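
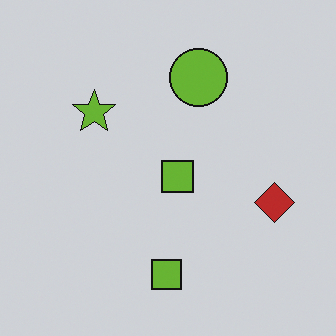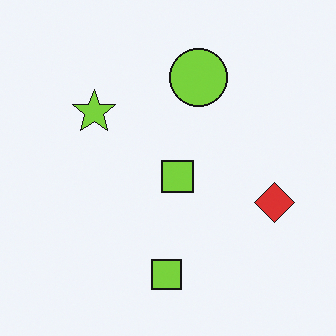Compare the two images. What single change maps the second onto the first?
The transformation is: slightly darkened.

Every pixel — background and shapes alike — is uniformly darkened.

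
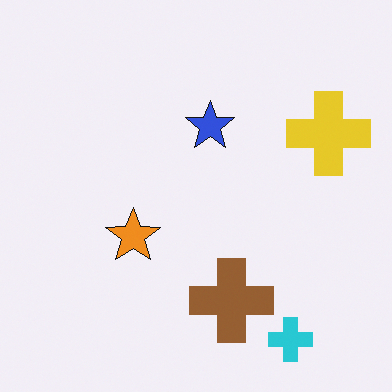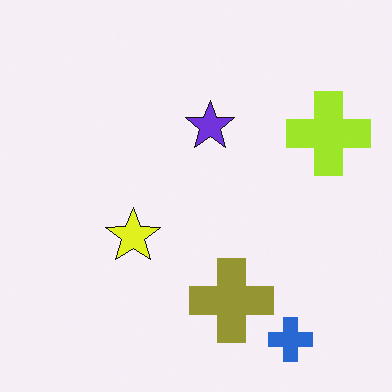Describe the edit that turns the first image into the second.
Hue-shifted slightly.

Every shape's color has rotated by the same amount around the hue wheel — a uniform hue shift.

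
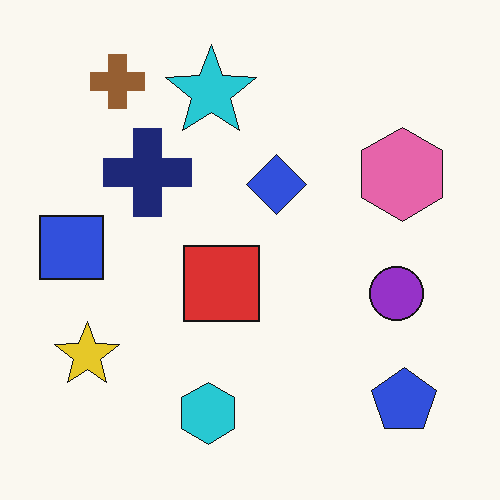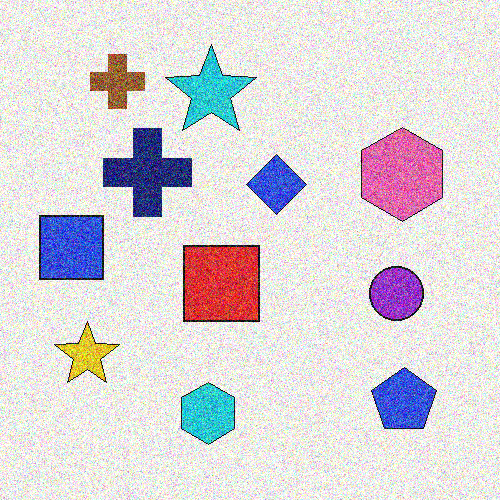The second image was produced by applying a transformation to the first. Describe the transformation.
It was degraded with heavy additive noise.

Random speckle covers the whole image, including the flat background.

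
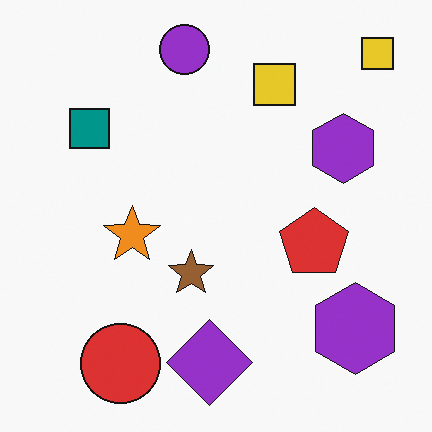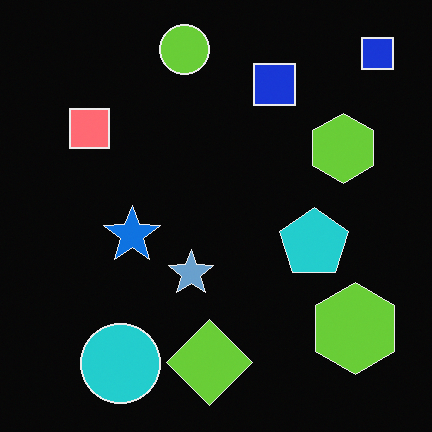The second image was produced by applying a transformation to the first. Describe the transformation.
It was color-inverted (negative).

The light background has become dark and every shape's color is its complement — a photographic negative.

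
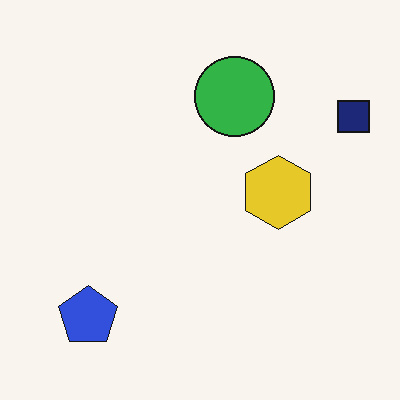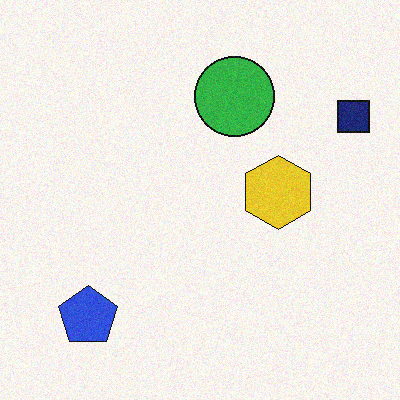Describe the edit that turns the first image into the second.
The transformation is: degraded with a light layer of grain.

Random speckle covers the whole image, including the flat background.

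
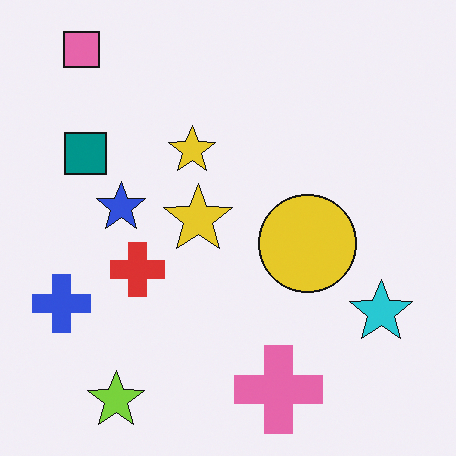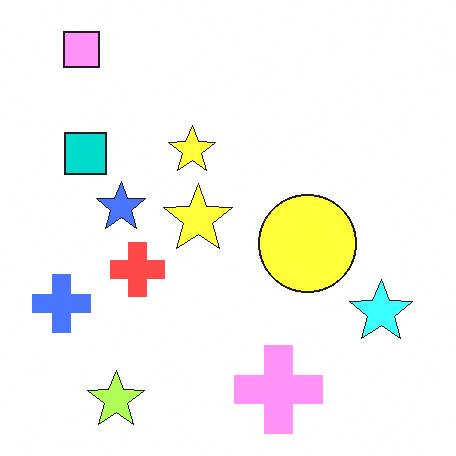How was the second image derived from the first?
It was substantially brightened.

Every pixel — background and shapes alike — is uniformly brightened.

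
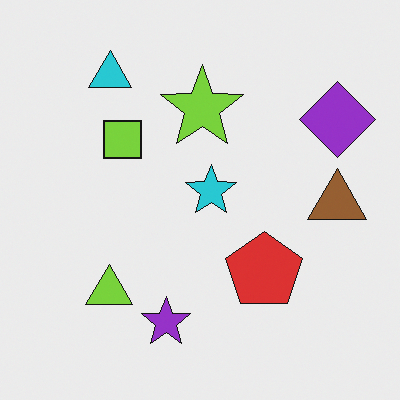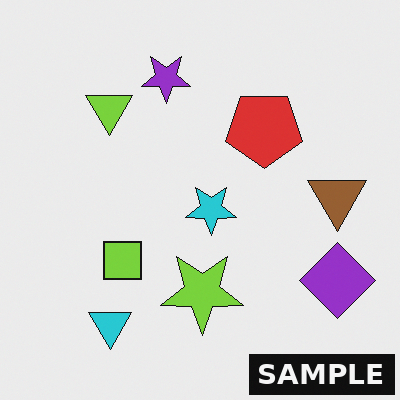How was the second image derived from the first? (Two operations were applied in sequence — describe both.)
The transformation is: flipped vertically (top ↔ bottom), then watermarked with the text "SAMPLE" in the lower-right corner.

The cyan triangle is in the top-left of the first image and the bottom-left of the second — shapes on opposite sides of the horizontal midline have swapped in a mirror flip. A dark label reading "SAMPLE" appears in the lower-right corner.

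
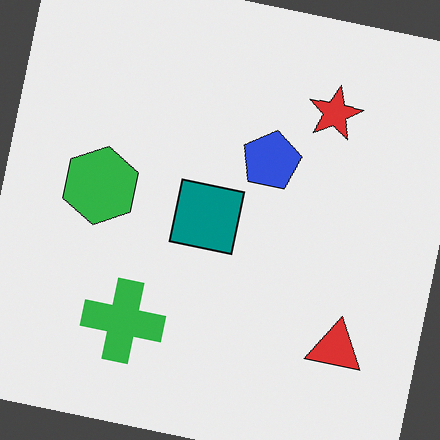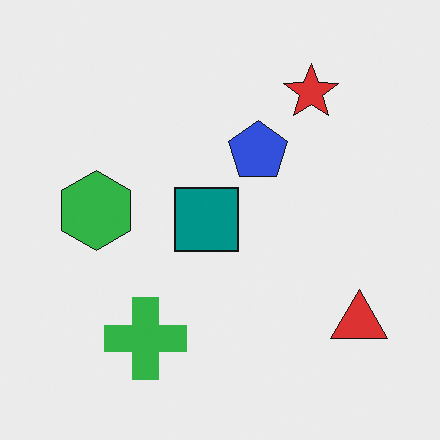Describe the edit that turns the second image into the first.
The first image is the second rotated clockwise by a slight angle.

Every shape is tilted by the same angle and the image corners show triangular fill wedges — a whole-image rotation by a non-right angle.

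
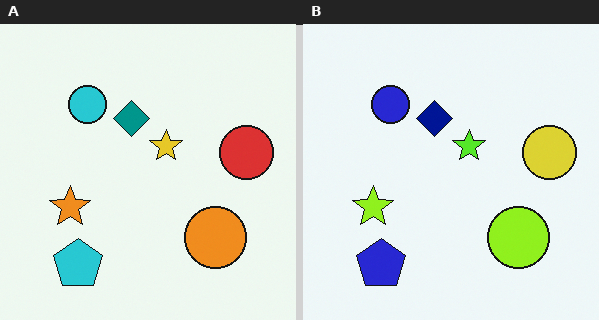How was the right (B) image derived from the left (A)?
The image was hue-shifted by a small amount.

Every shape's color has rotated by the same amount around the hue wheel — a uniform hue shift.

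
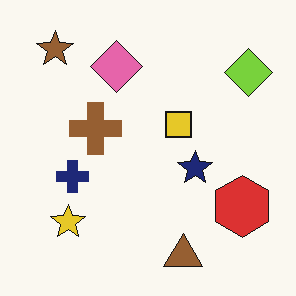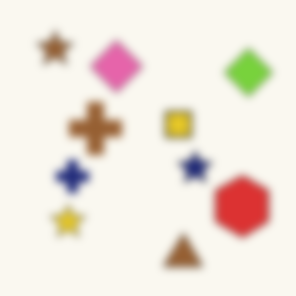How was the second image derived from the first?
Moderately blurred.

Shape edges and outlines are uniformly softened across the whole image.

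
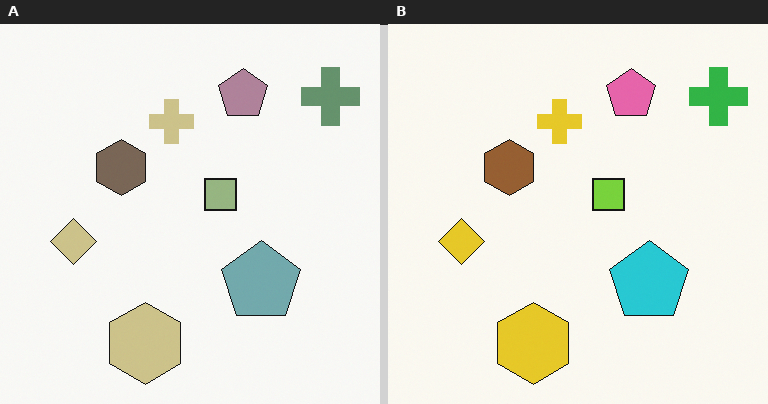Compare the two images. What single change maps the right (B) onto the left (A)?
The transformation is: made much more muted (saturation change).

All colors are more muted and greyish — a global saturation change.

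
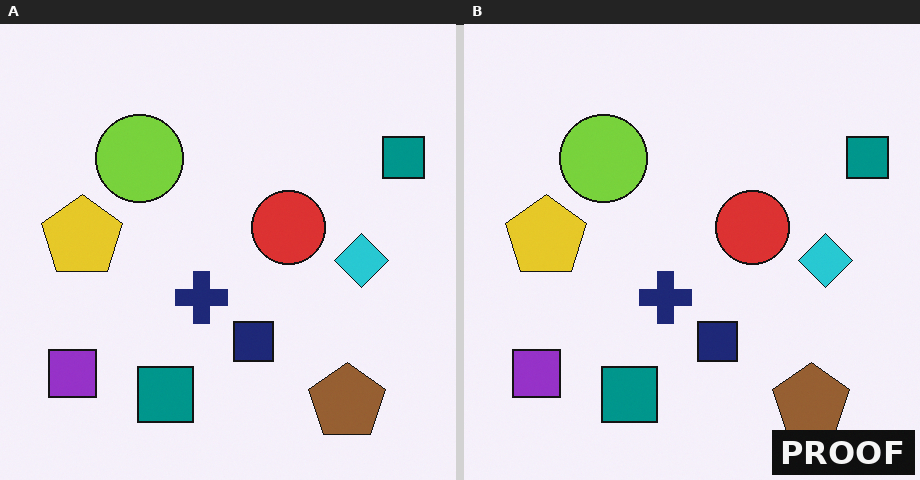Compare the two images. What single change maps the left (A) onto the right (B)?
This is the original image watermarked with the text "PROOF" in the lower-right corner.

A dark label reading "PROOF" appears in the lower-right corner.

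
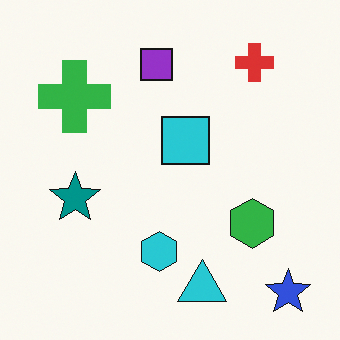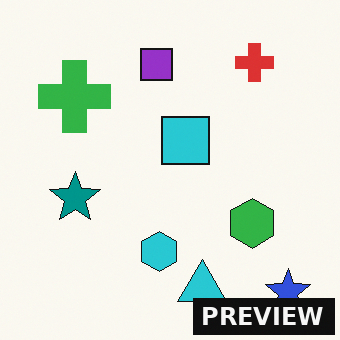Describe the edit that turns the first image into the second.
This is the original image watermarked with the text "PREVIEW" in the lower-right corner.

A dark label reading "PREVIEW" appears in the lower-right corner.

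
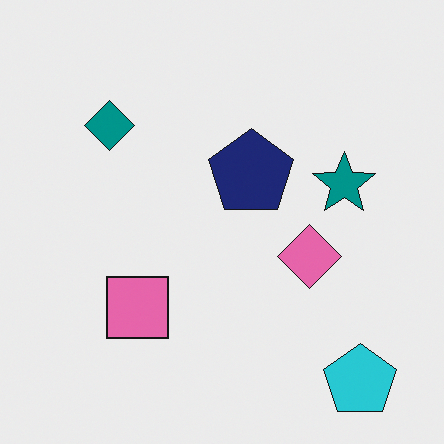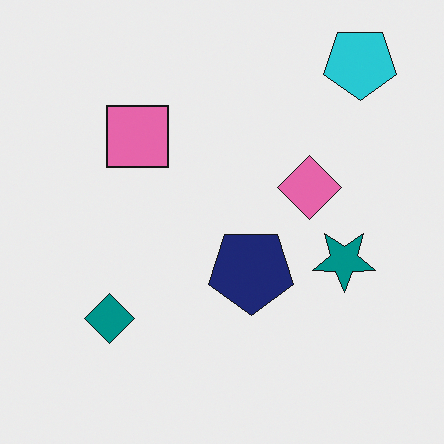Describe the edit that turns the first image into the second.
It was flipped vertically (top ↔ bottom).

The cyan pentagon is in the bottom-right of the first image and the top-right of the second — shapes on opposite sides of the horizontal midline have swapped in a mirror flip.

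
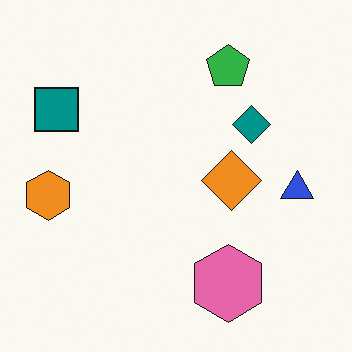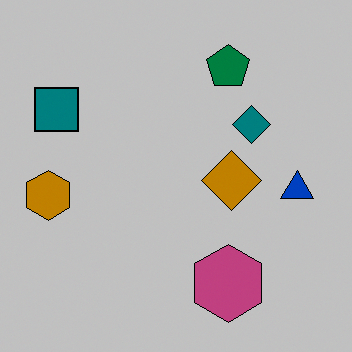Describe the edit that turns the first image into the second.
This is the original image aggressively posterized.

Each flat color has snapped to a coarser quantized level — most visibly, the near-white background has dropped to a flat grey.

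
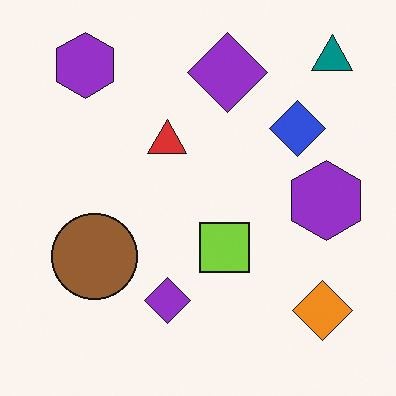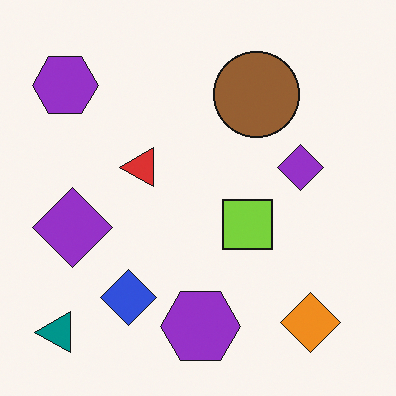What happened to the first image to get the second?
The transformation is: transposed (reflected across the top-left ↔ bottom-right diagonal).

Shapes have swapped their row and column positions — what was in the top-right is now in the bottom-left — a diagonal reflection.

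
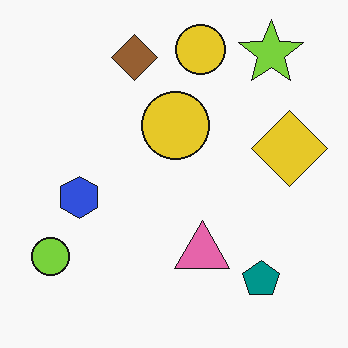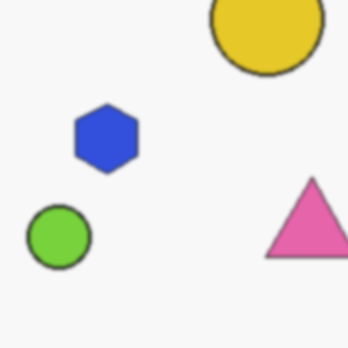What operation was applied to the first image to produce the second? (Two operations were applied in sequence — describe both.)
The transformation is: given a subtle gaussian blur, then cropped to a noticeably smaller region and rescaled.

Shape edges and outlines are uniformly softened across the whole image. The visible shapes are larger and the field of view is narrower; shapes near the original edges may be partly or wholly outside the frame — a crop-and-rescale.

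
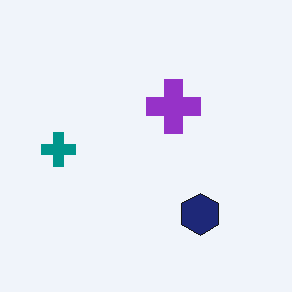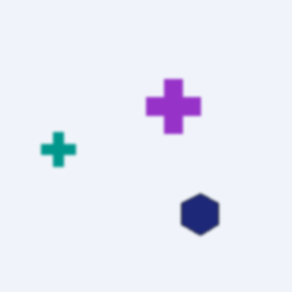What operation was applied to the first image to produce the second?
The second image is the first lightly blurred.

Shape edges and outlines are uniformly softened across the whole image.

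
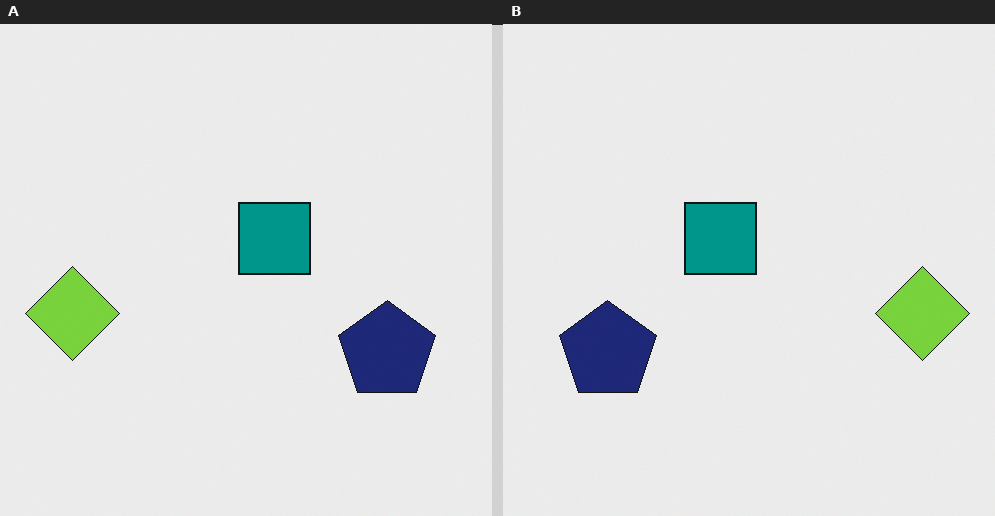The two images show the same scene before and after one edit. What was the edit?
It was flipped horizontally (left ↔ right).

The lime diamond is in the left of the left (A) image and the right of the right (B) — shapes on opposite sides of the vertical midline have swapped in a mirror flip.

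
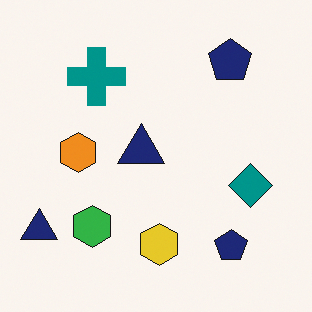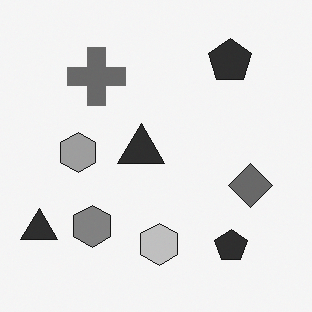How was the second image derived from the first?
The image was converted to grayscale.

All color is removed — every shape is now a shade of grey.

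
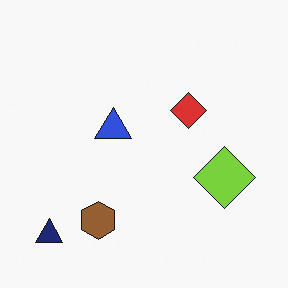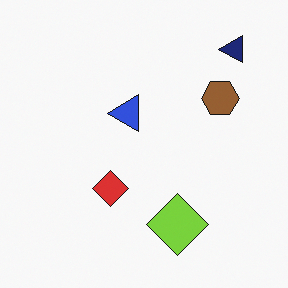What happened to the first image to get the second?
The second image is the first transposed (reflected across the top-left ↔ bottom-right diagonal).

Shapes have swapped their row and column positions — what was in the top-right is now in the bottom-left — a diagonal reflection.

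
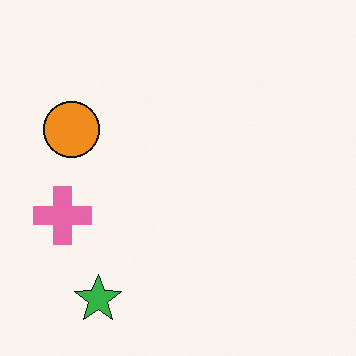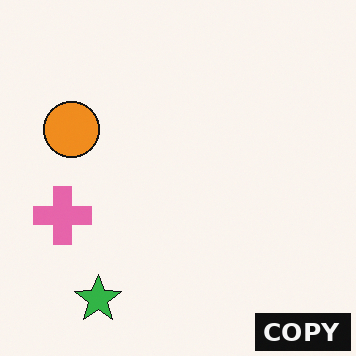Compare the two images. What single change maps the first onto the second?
The transformation is: watermarked with the text "COPY" in the lower-right corner.

A dark label reading "COPY" appears in the lower-right corner.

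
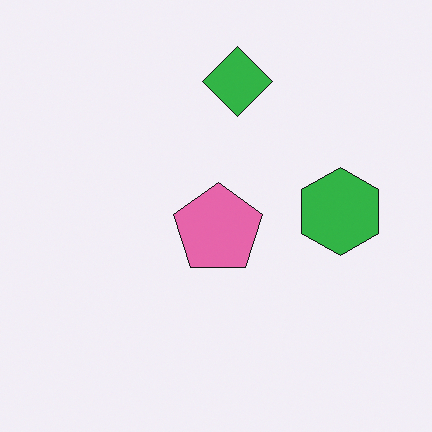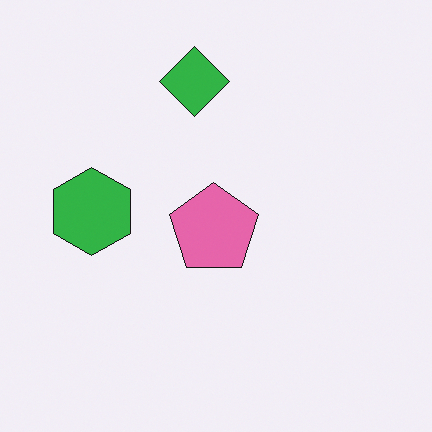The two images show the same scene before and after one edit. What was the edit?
The image was flipped horizontally (left ↔ right).

The green hexagon is in the right of the first image and the left of the second — shapes on opposite sides of the vertical midline have swapped in a mirror flip.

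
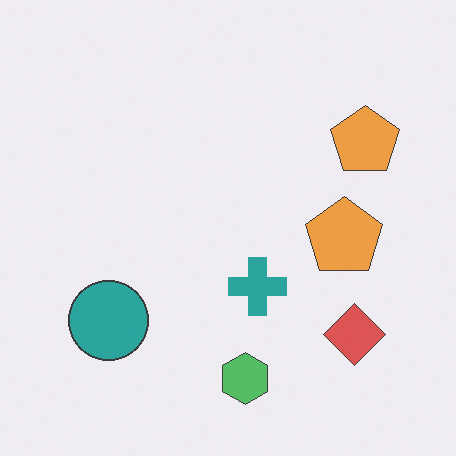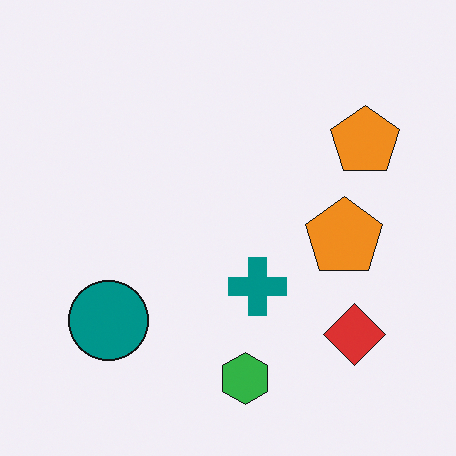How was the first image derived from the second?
The image was given slightly reduced contrast.

Tones are pushed toward mid-grey across the whole image — a global contrast change.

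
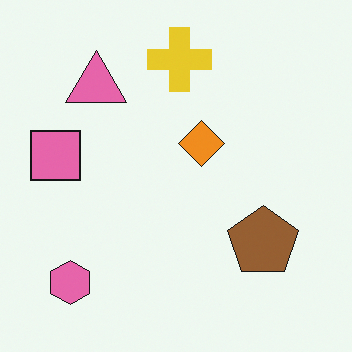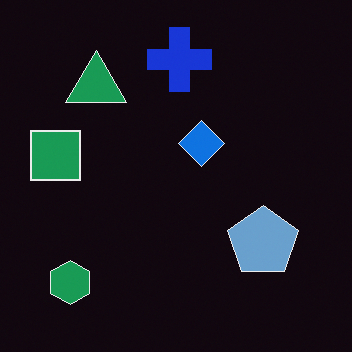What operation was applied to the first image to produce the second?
The image was color-inverted (negative).

The light background has become dark and every shape's color is its complement — a photographic negative.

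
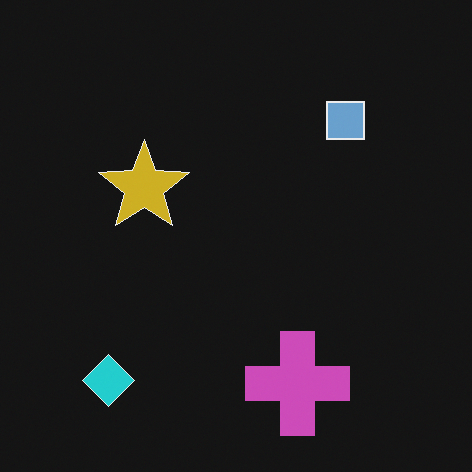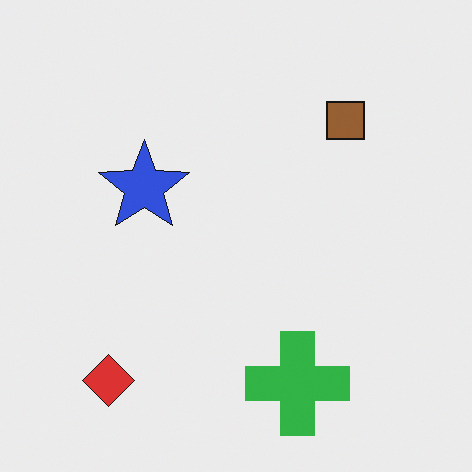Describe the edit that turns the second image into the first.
The image was color-inverted (negative).

The light background has become dark and every shape's color is its complement — a photographic negative.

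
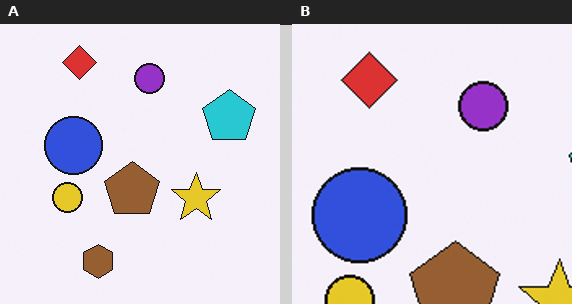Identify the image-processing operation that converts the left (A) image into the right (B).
Cropped tightly and scaled back up.

The visible shapes are larger and the field of view is narrower; shapes near the original edges may be partly or wholly outside the frame — a crop-and-rescale.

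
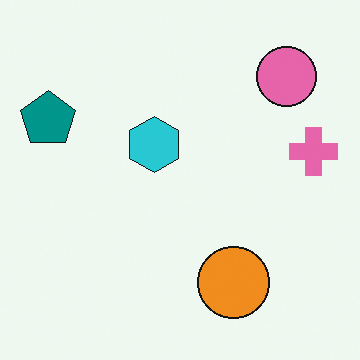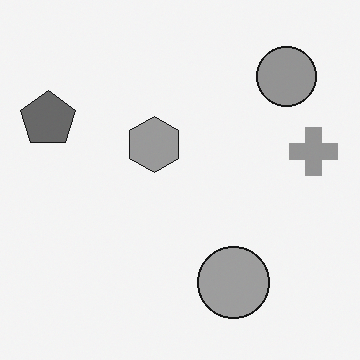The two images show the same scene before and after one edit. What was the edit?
This is the original image converted to grayscale.

All color is removed — every shape is now a shade of grey.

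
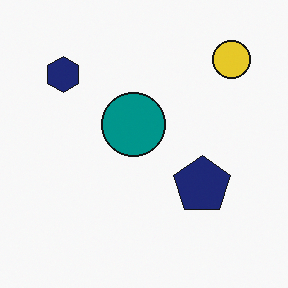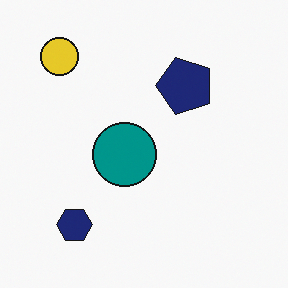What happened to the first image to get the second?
The transformation is: rotated 90° counter-clockwise.

The yellow circle sits in the top-right of the first image and the top-left of the second — consistent with a whole-image 90° counter-clockwise rotation.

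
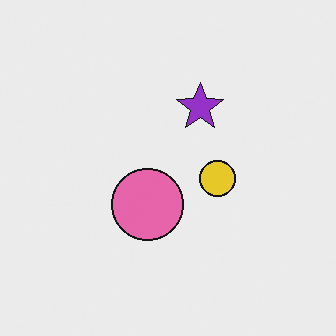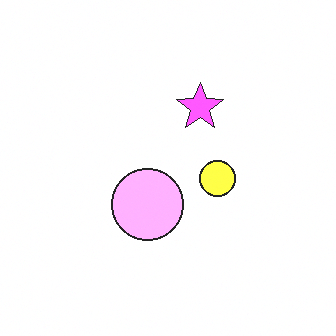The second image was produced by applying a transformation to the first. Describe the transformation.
The image was noticeably brightened.

Every pixel — background and shapes alike — is uniformly brightened.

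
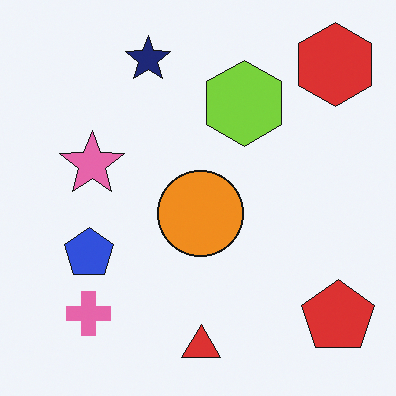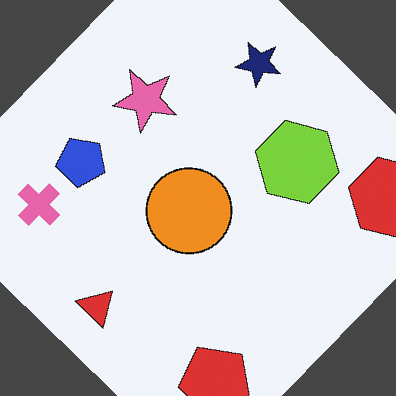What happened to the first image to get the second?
The image was rotated clockwise by a large amount — several tens of degrees.

Every shape is tilted by the same angle and the image corners show triangular fill wedges — a whole-image rotation by a non-right angle.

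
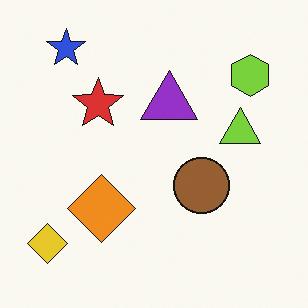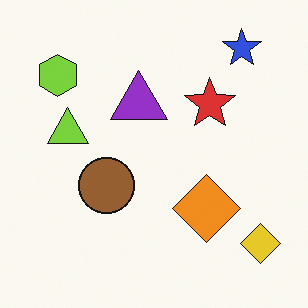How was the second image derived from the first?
The second image is the first flipped horizontally (left ↔ right).

The yellow diamond is in the bottom-left of the first image and the bottom-right of the second — shapes on opposite sides of the vertical midline have swapped in a mirror flip.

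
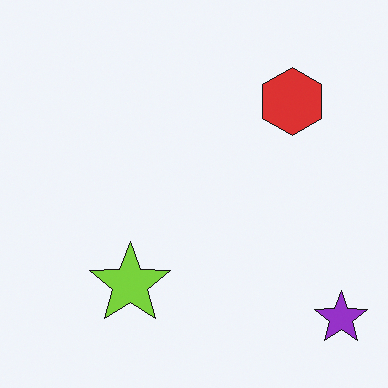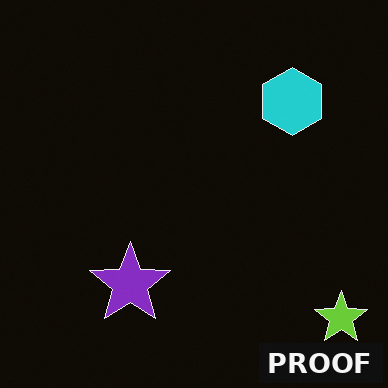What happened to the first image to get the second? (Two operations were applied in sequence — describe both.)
The image was color-inverted (negative), then watermarked with the text "PROOF" in the lower-right corner.

The light background has become dark and every shape's color is its complement — a photographic negative. A dark label reading "PROOF" appears in the lower-right corner.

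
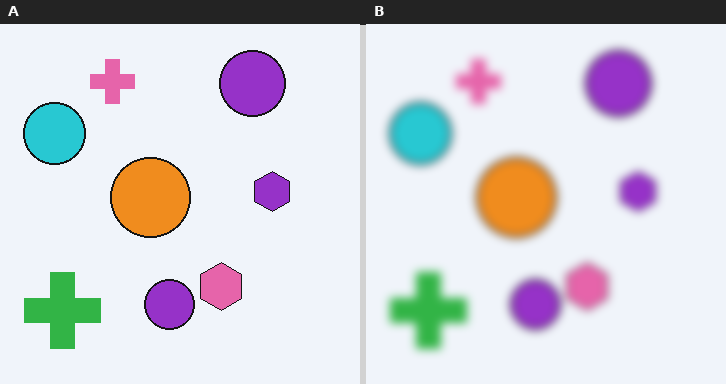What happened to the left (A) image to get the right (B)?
It was moderately blurred.

Shape edges and outlines are uniformly softened across the whole image.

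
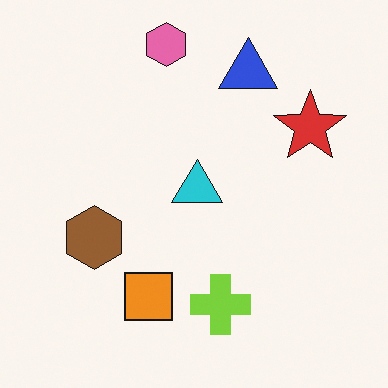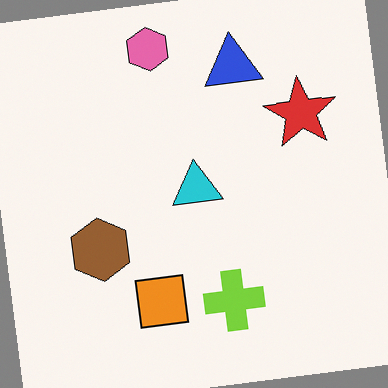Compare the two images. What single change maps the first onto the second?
The second image is the first rotated counter-clockwise by a slight angle.

Every shape is tilted by the same angle and the image corners show triangular fill wedges — a whole-image rotation by a non-right angle.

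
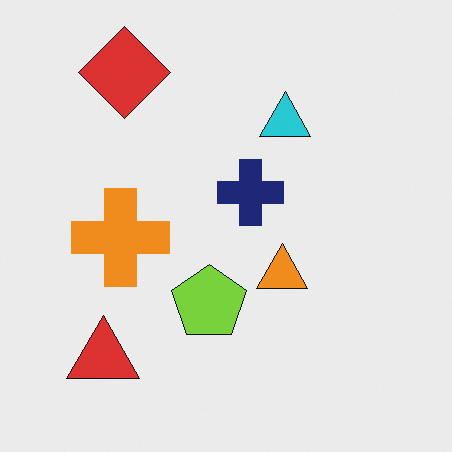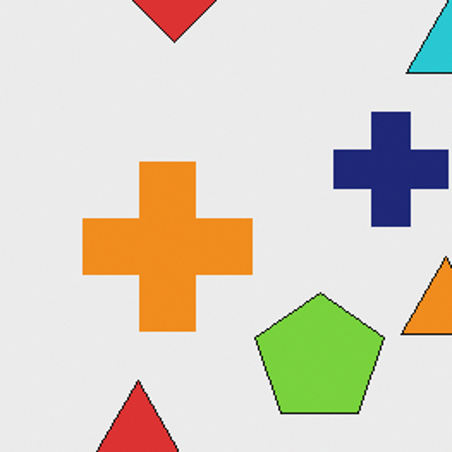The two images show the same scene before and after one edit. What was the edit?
The image was cropped tightly and scaled back up.

The visible shapes are larger and the field of view is narrower; shapes near the original edges may be partly or wholly outside the frame — a crop-and-rescale.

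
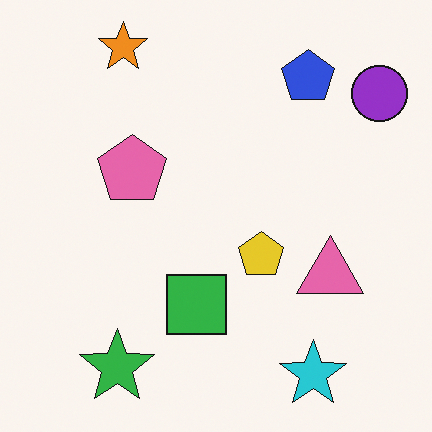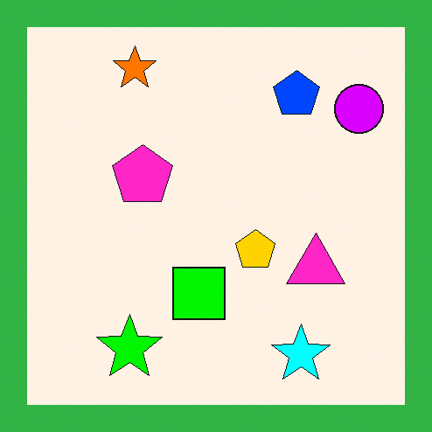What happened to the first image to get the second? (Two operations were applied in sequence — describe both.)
The second image is the first heavily oversaturated, then framed with a green border.

All colors are more vivid — a global saturation change. A solid green frame runs around the edge of the second image, with the content slightly shrunk inside it.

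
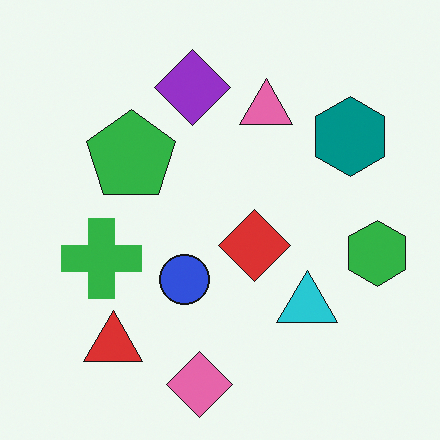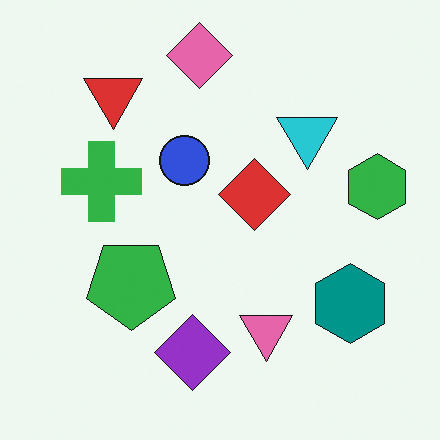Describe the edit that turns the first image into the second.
The second image is the first flipped vertically (top ↔ bottom).

The pink diamond is in the bottom of the first image and the top of the second — shapes on opposite sides of the horizontal midline have swapped in a mirror flip.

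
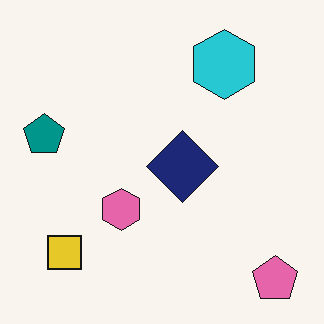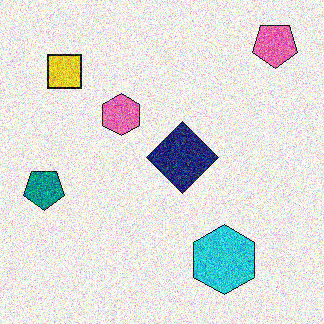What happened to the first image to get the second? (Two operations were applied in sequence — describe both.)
Flipped vertically (top ↔ bottom), then degraded with a thick layer of grain.

The pink pentagon is in the bottom-right of the first image and the top-right of the second — shapes on opposite sides of the horizontal midline have swapped in a mirror flip. Random speckle covers the whole image, including the flat background.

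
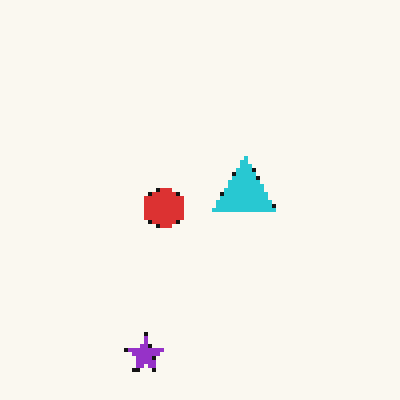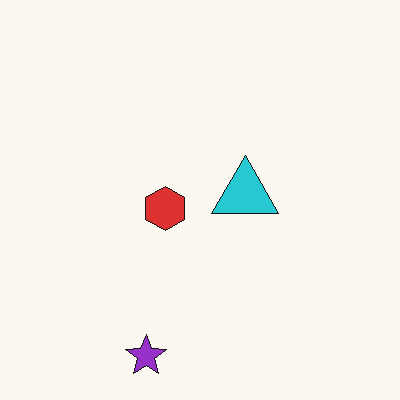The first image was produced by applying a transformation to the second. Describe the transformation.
Mildly pixelated.

Shapes are reduced to large square blocks; fine edges and outlines are lost — a downscale-then-upscale (mosaic) effect.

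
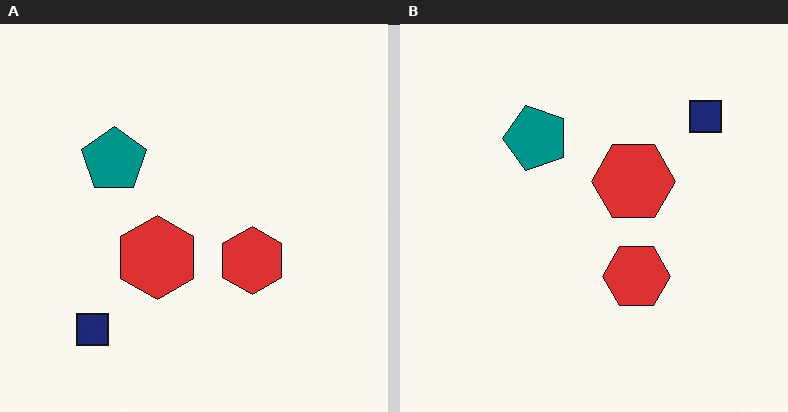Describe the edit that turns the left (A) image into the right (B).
This is the original image transposed (reflected across the top-left ↔ bottom-right diagonal).

Shapes have swapped their row and column positions — what was in the top-right is now in the bottom-left — a diagonal reflection.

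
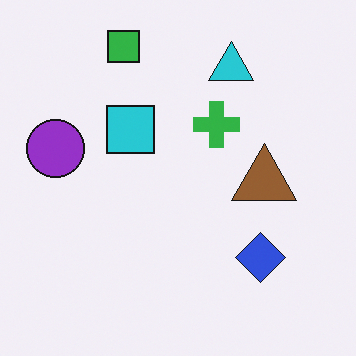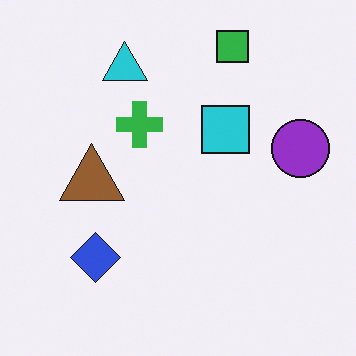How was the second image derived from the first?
This is the original image flipped horizontally (left ↔ right).

The purple circle is in the left of the first image and the right of the second — shapes on opposite sides of the vertical midline have swapped in a mirror flip.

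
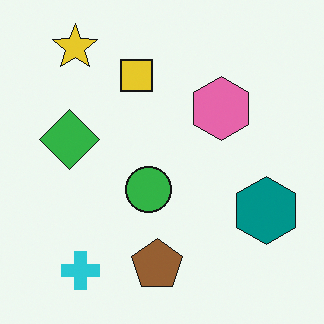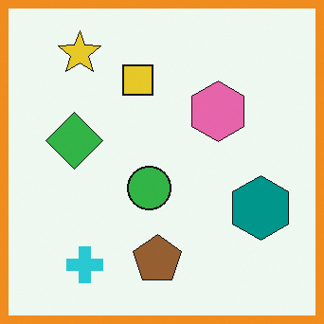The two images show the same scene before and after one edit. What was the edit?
Framed with a orange border.

A solid orange frame runs around the edge of the second image, with the content slightly shrunk inside it.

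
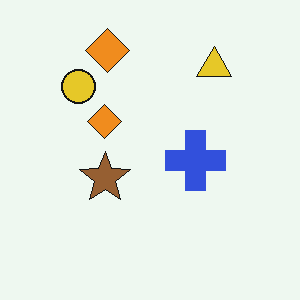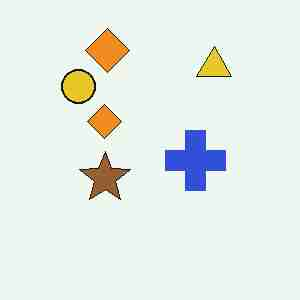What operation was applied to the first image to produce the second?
This is the original image heavily JPEG-compressed with obvious blocking artifacts.

Blocky 8×8 compression artifacts appear around shape edges and the flat background shows ringing — characteristic JPEG degradation.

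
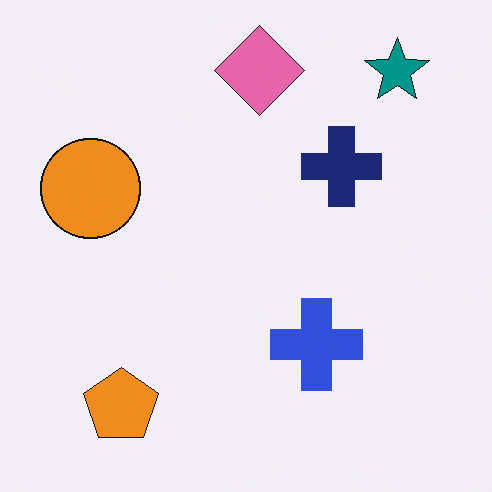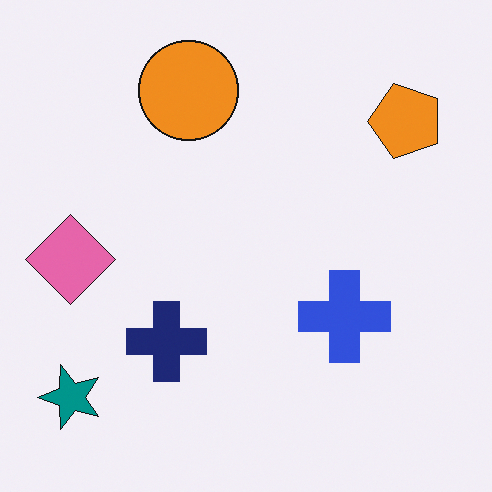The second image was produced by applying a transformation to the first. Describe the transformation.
This is the original image transposed (reflected across the top-left ↔ bottom-right diagonal).

Shapes have swapped their row and column positions — what was in the top-right is now in the bottom-left — a diagonal reflection.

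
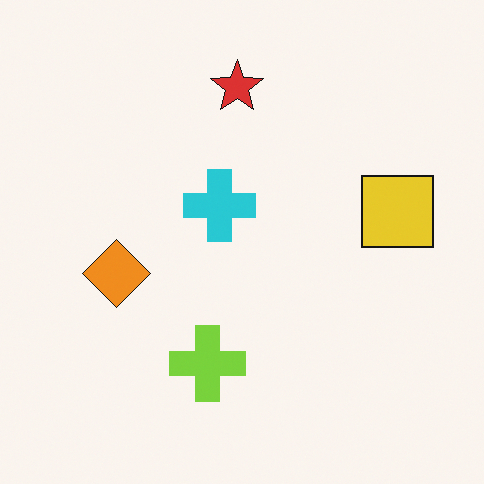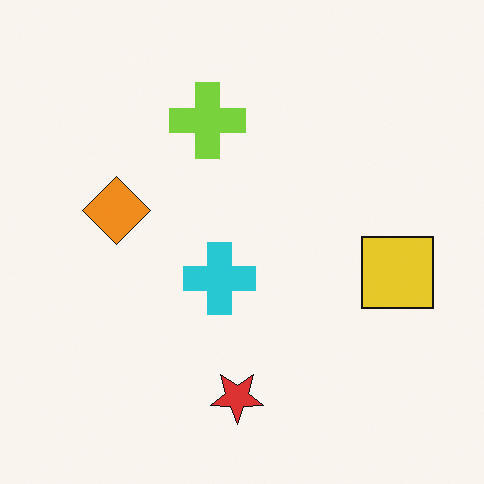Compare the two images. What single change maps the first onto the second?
The transformation is: flipped vertically (top ↔ bottom).

The red star is in the top of the first image and the bottom of the second — shapes on opposite sides of the horizontal midline have swapped in a mirror flip.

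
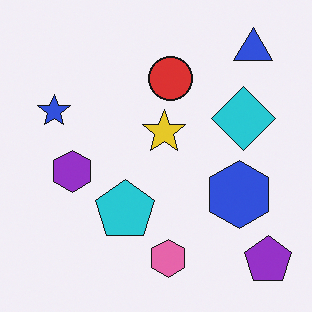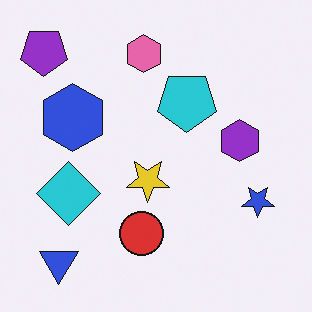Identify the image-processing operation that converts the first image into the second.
The image was rotated 180°.

The purple pentagon sits in the bottom-right of the first image and the top-left of the second — consistent with a whole-image 180° rotation.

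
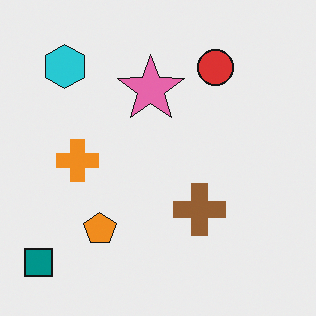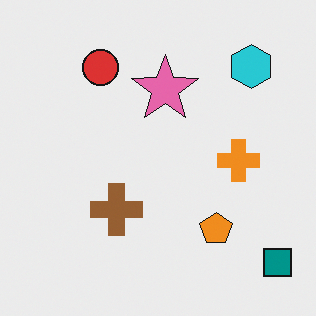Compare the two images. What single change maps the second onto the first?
Flipped horizontally (left ↔ right).

The teal square is in the bottom-right of the second image and the bottom-left of the first — shapes on opposite sides of the vertical midline have swapped in a mirror flip.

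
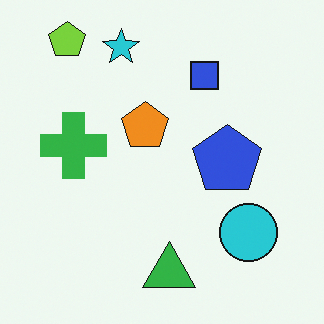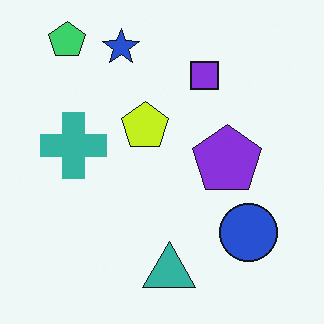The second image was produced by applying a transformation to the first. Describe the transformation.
It was hue-shifted slightly.

Every shape's color has rotated by the same amount around the hue wheel — a uniform hue shift.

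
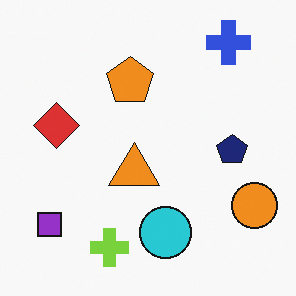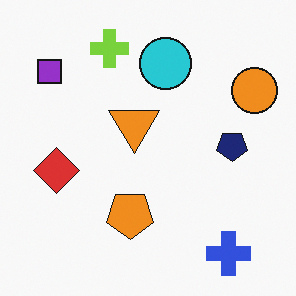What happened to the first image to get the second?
Flipped vertically (top ↔ bottom).

The blue cross is in the top-right of the first image and the bottom-right of the second — shapes on opposite sides of the horizontal midline have swapped in a mirror flip.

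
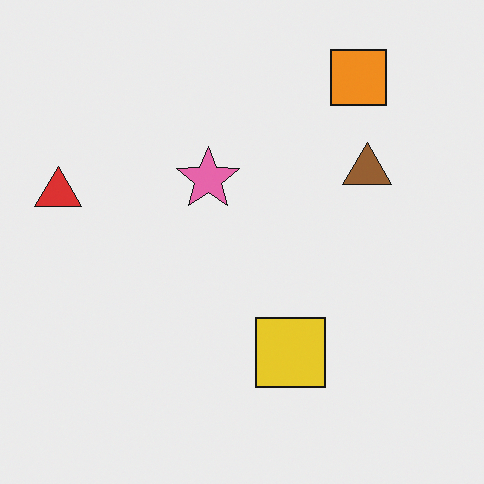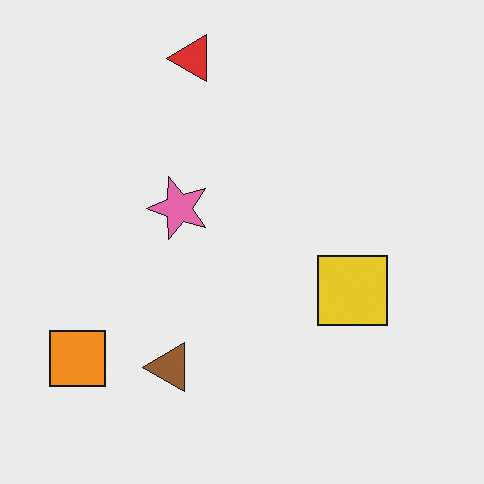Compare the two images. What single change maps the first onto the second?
The image was transposed (reflected across the top-left ↔ bottom-right diagonal).

Shapes have swapped their row and column positions — what was in the top-right is now in the bottom-left — a diagonal reflection.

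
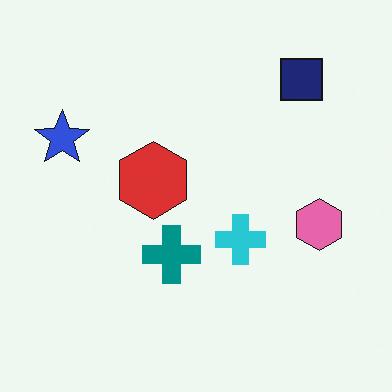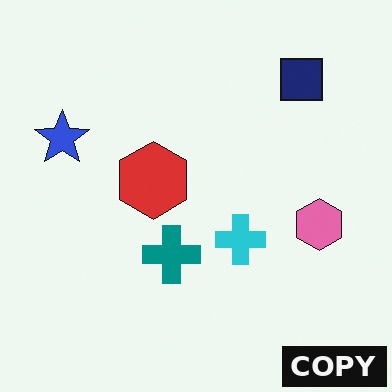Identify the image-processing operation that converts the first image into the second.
It was watermarked with the text "COPY" in the lower-right corner.

A dark label reading "COPY" appears in the lower-right corner.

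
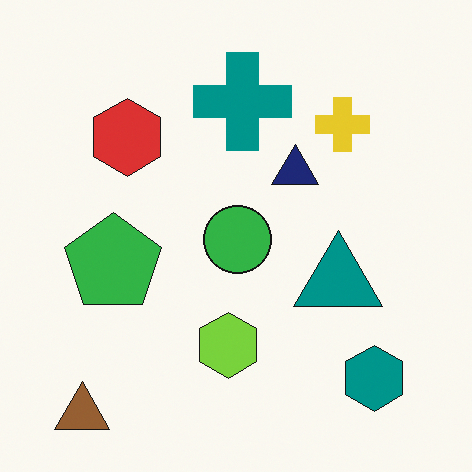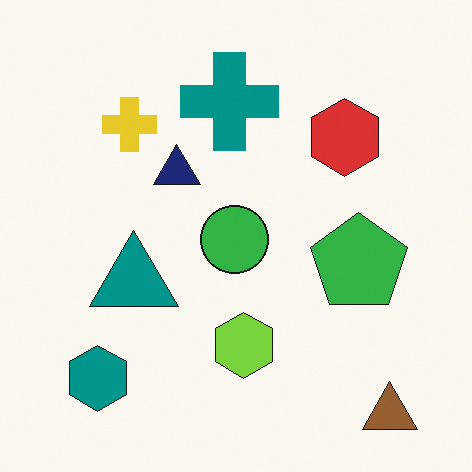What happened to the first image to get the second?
The image was flipped horizontally (left ↔ right).

The brown triangle is in the bottom-left of the first image and the bottom-right of the second — shapes on opposite sides of the vertical midline have swapped in a mirror flip.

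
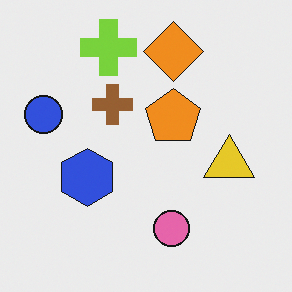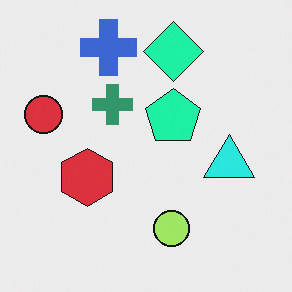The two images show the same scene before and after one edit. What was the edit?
It was hue-shifted noticeably.

Every shape's color has rotated by the same amount around the hue wheel — a uniform hue shift.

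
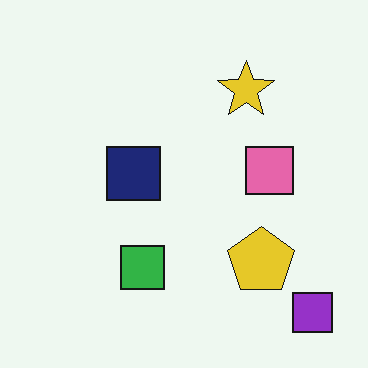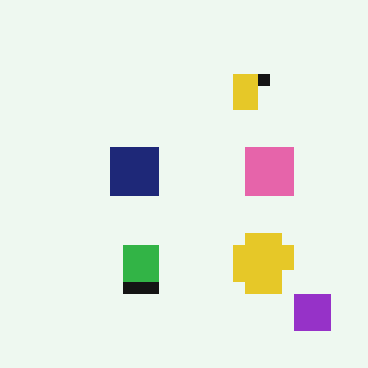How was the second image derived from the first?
The transformation is: heavily pixelated into large blocks.

Shapes are reduced to large square blocks; fine edges and outlines are lost — a downscale-then-upscale (mosaic) effect.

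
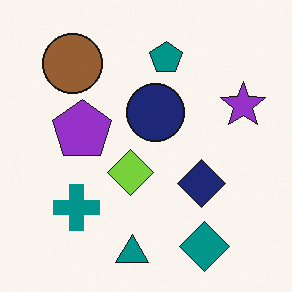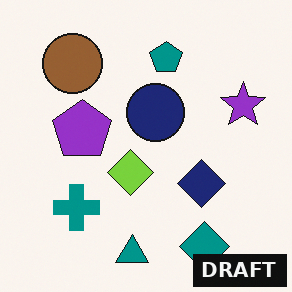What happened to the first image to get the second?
It was watermarked with the text "DRAFT" in the lower-right corner.

A dark label reading "DRAFT" appears in the lower-right corner.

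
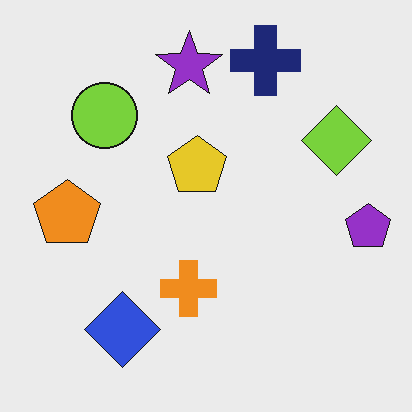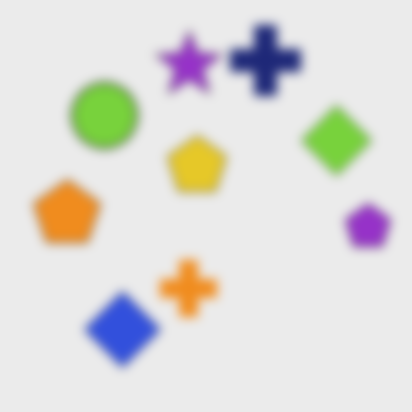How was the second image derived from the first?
The second image is the first heavily blurred.

Shape edges and outlines are uniformly softened across the whole image.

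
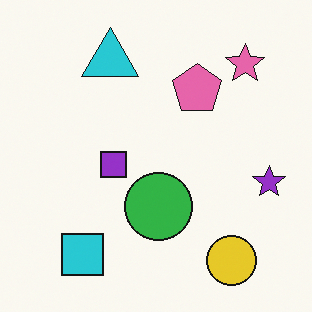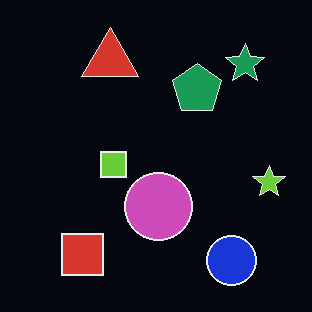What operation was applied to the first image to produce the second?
Color-inverted (negative).

The light background has become dark and every shape's color is its complement — a photographic negative.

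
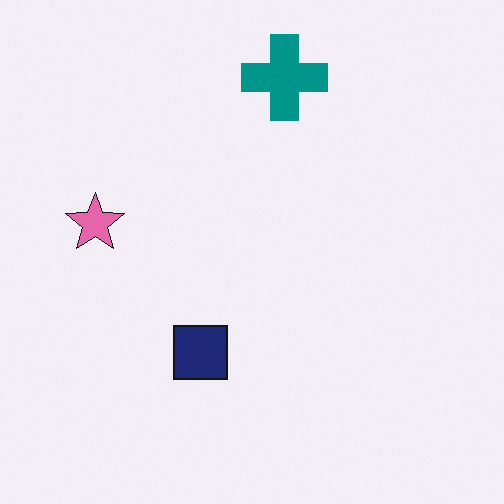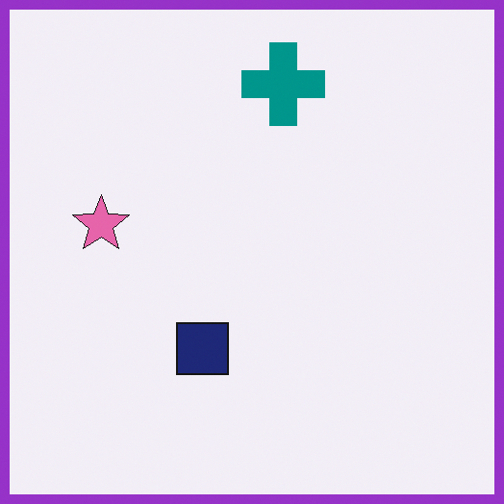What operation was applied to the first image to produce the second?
Framed with a purple border.

A solid purple frame runs around the edge of the second image, with the content slightly shrunk inside it.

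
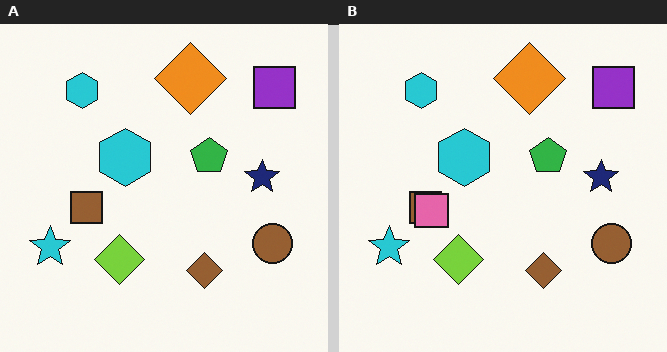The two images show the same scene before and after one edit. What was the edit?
The transformation is: overlaid with an additional pink square.

A pink square appears in the right (B) image that is absent from the left (A).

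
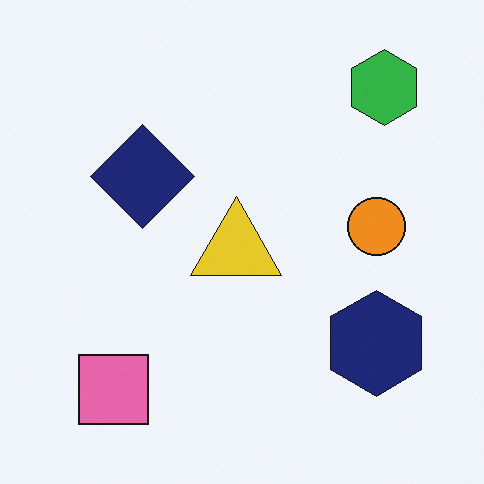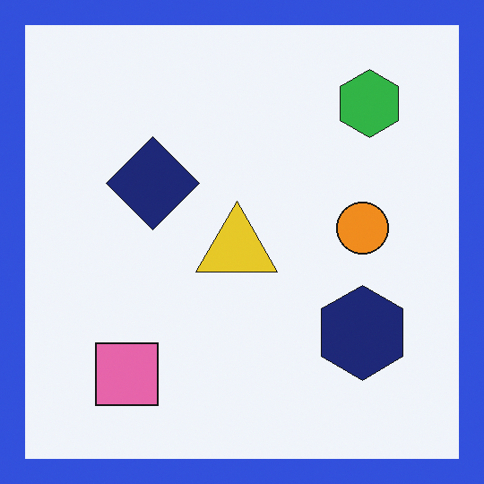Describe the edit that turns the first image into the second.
The transformation is: framed with a blue border.

A solid blue frame runs around the edge of the second image, with the content slightly shrunk inside it.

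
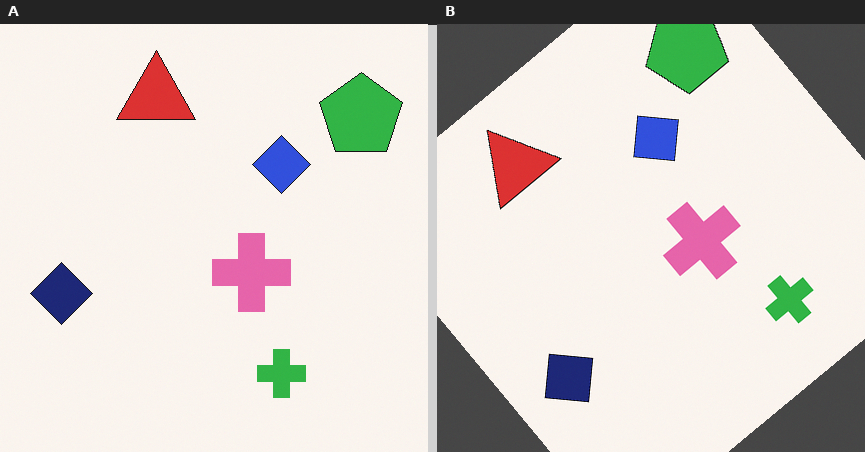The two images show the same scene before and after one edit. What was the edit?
This is the original image rotated counter-clockwise by a large amount — several tens of degrees.

Every shape is tilted by the same angle and the image corners show triangular fill wedges — a whole-image rotation by a non-right angle.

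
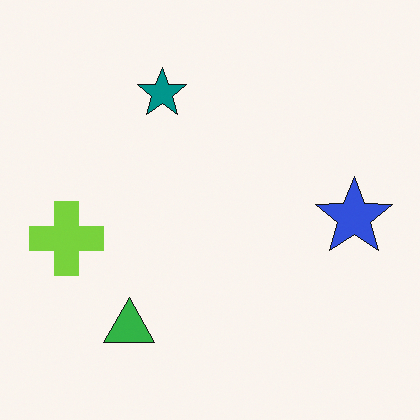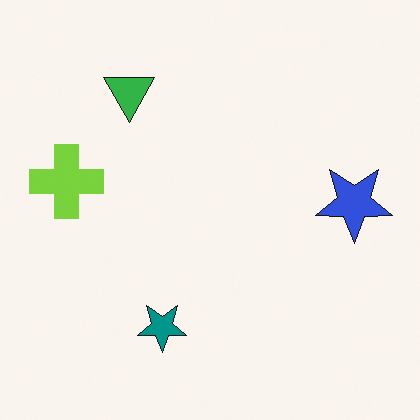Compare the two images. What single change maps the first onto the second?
The second image is the first flipped vertically (top ↔ bottom).

The green triangle is in the bottom-left of the first image and the top-left of the second — shapes on opposite sides of the horizontal midline have swapped in a mirror flip.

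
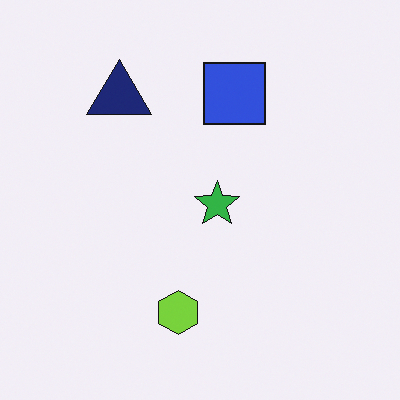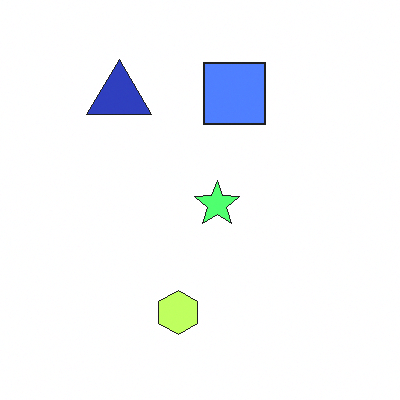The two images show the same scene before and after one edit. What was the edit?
The second image is the first brightened a lot.

Every pixel — background and shapes alike — is uniformly brightened.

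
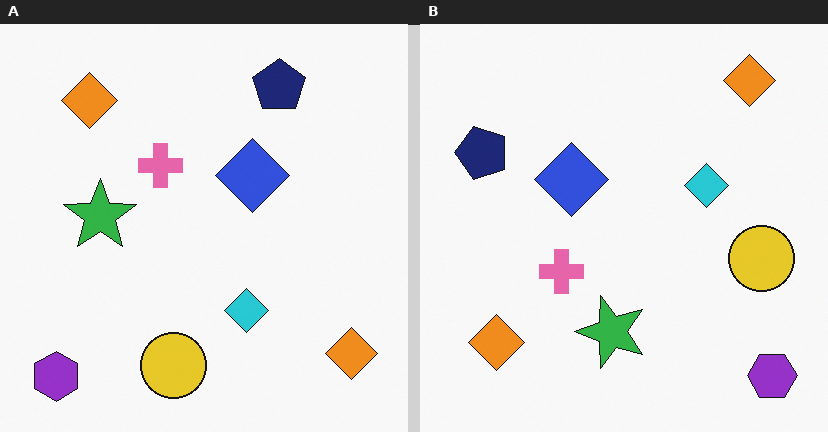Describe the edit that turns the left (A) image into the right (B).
The image was rotated 90° counter-clockwise.

The purple hexagon sits in the bottom-left of the left (A) image and the bottom-right of the right (B) — consistent with a whole-image 90° counter-clockwise rotation.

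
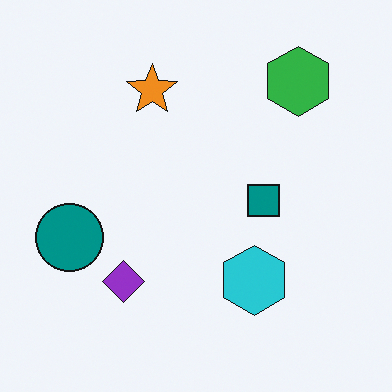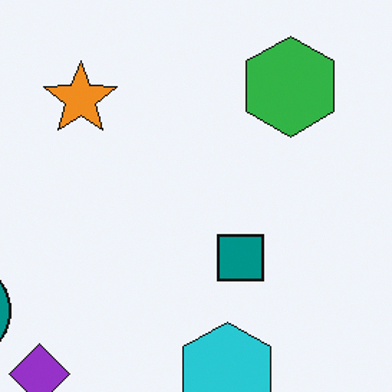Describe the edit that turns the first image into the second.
Cropped slightly and scaled back up.

The visible shapes are larger and the field of view is narrower; shapes near the original edges may be partly or wholly outside the frame — a crop-and-rescale.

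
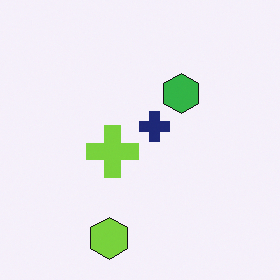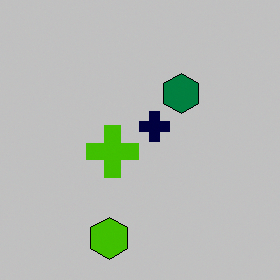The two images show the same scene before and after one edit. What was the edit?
It was heavily posterized to just a handful of flat colors.

Each flat color has snapped to a coarser quantized level — most visibly, the near-white background has dropped to a flat grey.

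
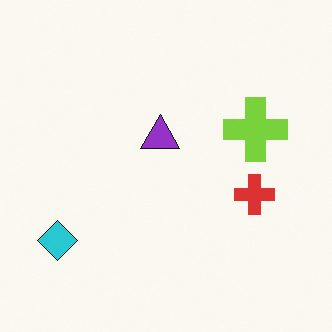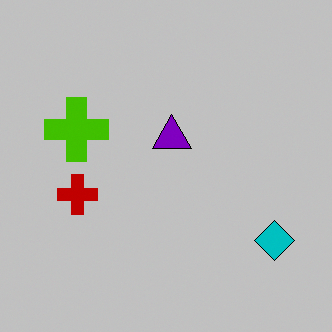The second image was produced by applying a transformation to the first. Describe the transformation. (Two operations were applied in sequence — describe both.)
The transformation is: aggressively posterized, then flipped horizontally (left ↔ right).

Each flat color has snapped to a coarser quantized level — most visibly, the near-white background has dropped to a flat grey. The cyan diamond is in the bottom-left of the first image and the bottom-right of the second — shapes on opposite sides of the vertical midline have swapped in a mirror flip.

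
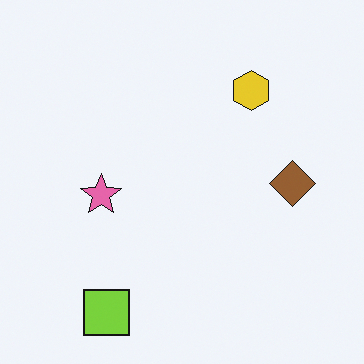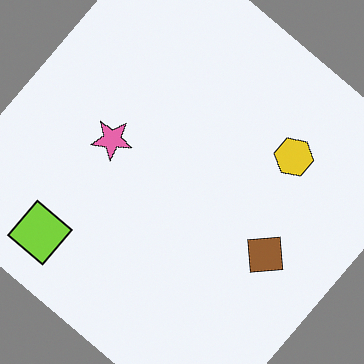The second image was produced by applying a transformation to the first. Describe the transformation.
Rotated clockwise by a large amount — several tens of degrees.

Every shape is tilted by the same angle and the image corners show triangular fill wedges — a whole-image rotation by a non-right angle.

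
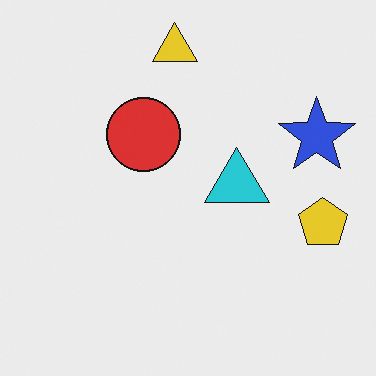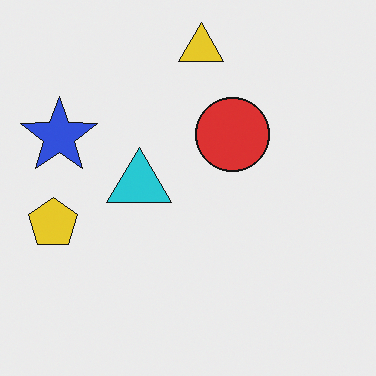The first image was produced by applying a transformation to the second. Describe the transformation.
The image was flipped horizontally (left ↔ right).

The yellow pentagon is in the left of the second image and the right of the first — shapes on opposite sides of the vertical midline have swapped in a mirror flip.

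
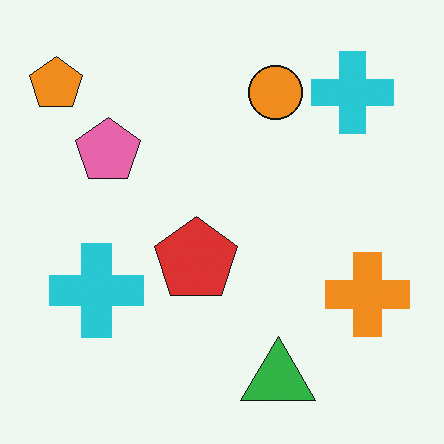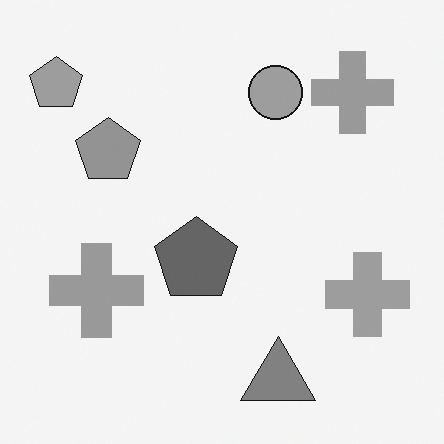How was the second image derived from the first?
The second image is the first converted to grayscale.

All color is removed — every shape is now a shade of grey.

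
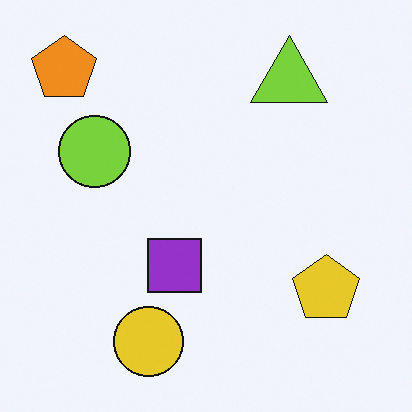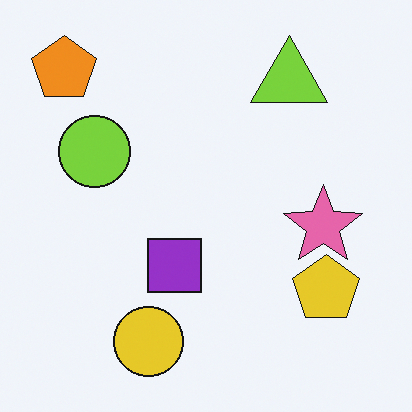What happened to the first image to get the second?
It was overlaid with an additional pink star.

A pink star appears in the second image that is absent from the first.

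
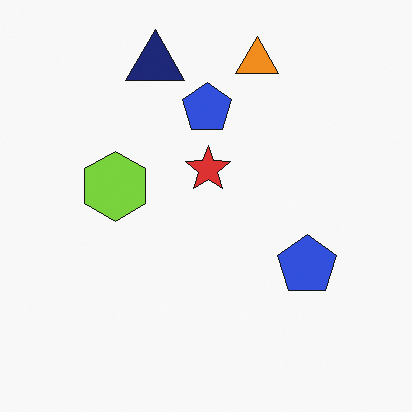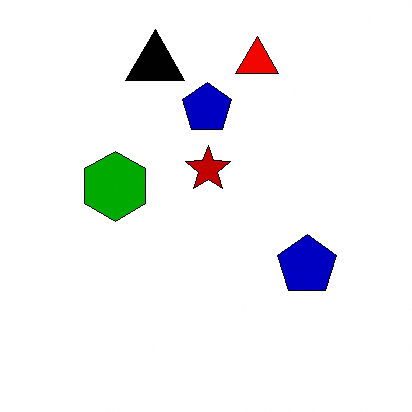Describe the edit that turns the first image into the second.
The transformation is: given much higher contrast.

Tones are pushed away from mid-grey across the whole image — a global contrast change.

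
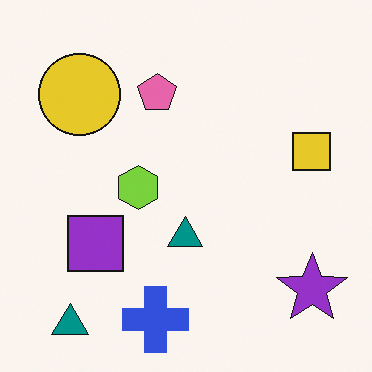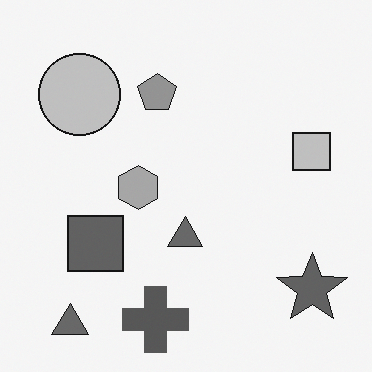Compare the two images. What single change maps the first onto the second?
It was converted to grayscale.

All color is removed — every shape is now a shade of grey.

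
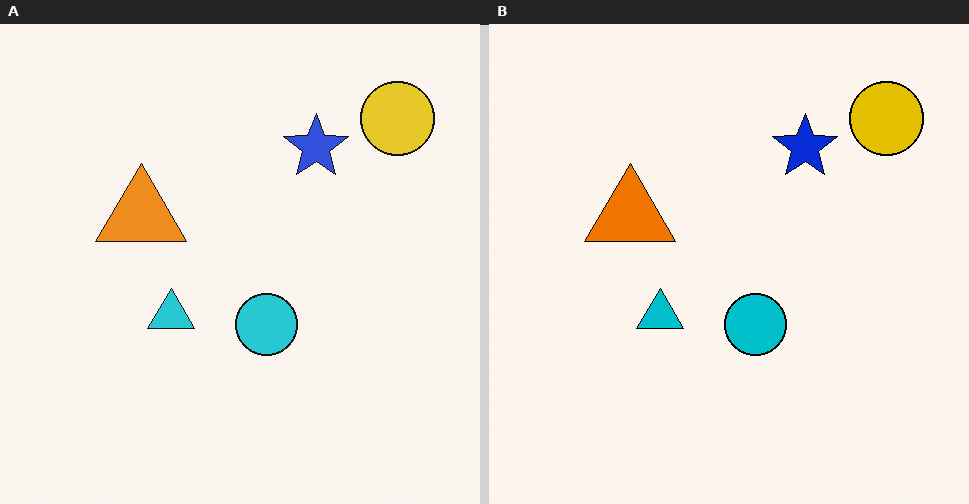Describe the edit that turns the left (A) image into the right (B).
The right (B) image is the left (A) given slightly increased contrast.

Tones are pushed away from mid-grey across the whole image — a global contrast change.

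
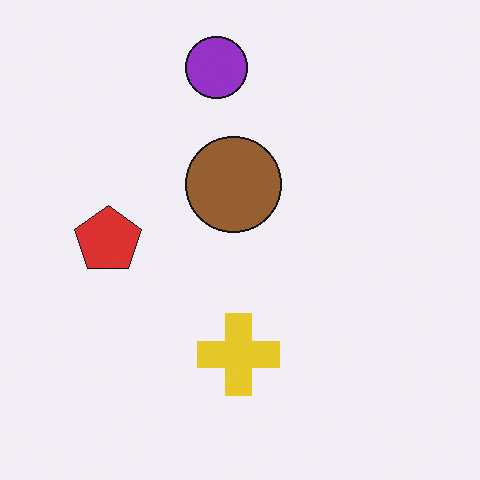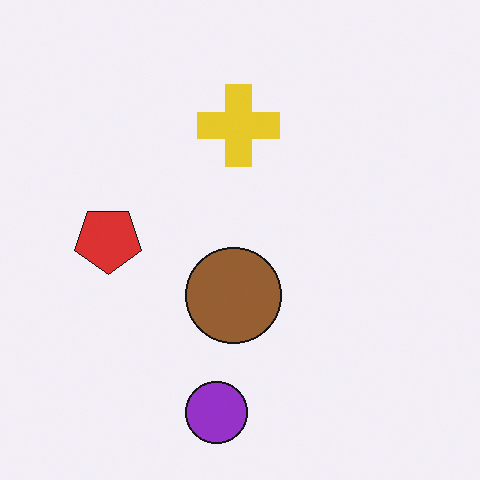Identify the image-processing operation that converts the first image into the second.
This is the original image flipped vertically (top ↔ bottom).

The purple circle is in the top of the first image and the bottom of the second — shapes on opposite sides of the horizontal midline have swapped in a mirror flip.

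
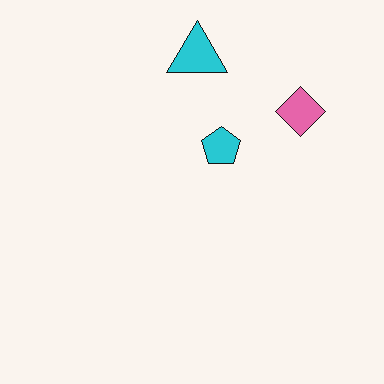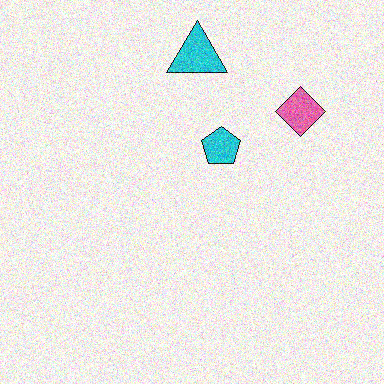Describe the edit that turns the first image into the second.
The transformation is: degraded with moderate additive noise.

Random speckle covers the whole image, including the flat background.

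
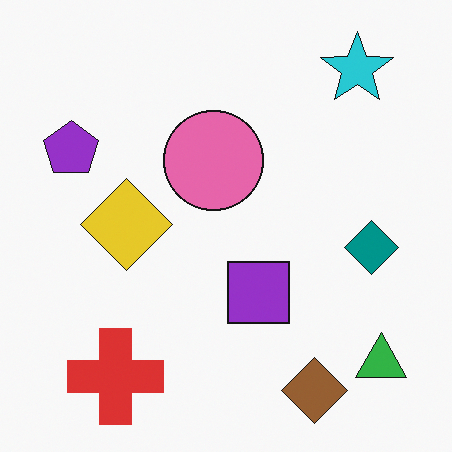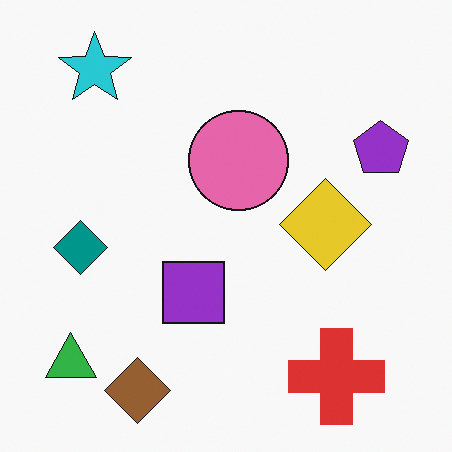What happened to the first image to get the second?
It was flipped horizontally (left ↔ right).

The purple pentagon is in the top-left of the first image and the top-right of the second — shapes on opposite sides of the vertical midline have swapped in a mirror flip.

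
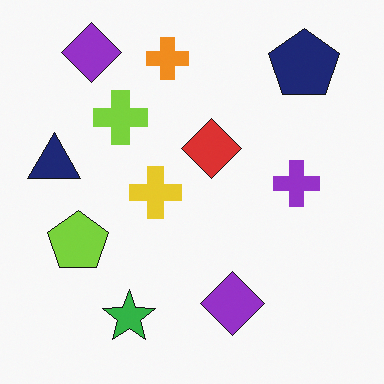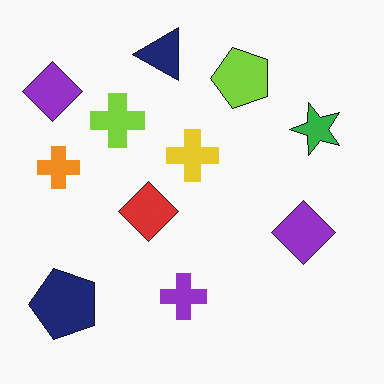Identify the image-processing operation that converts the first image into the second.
Transposed (reflected across the top-left ↔ bottom-right diagonal).

Shapes have swapped their row and column positions — what was in the top-right is now in the bottom-left — a diagonal reflection.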